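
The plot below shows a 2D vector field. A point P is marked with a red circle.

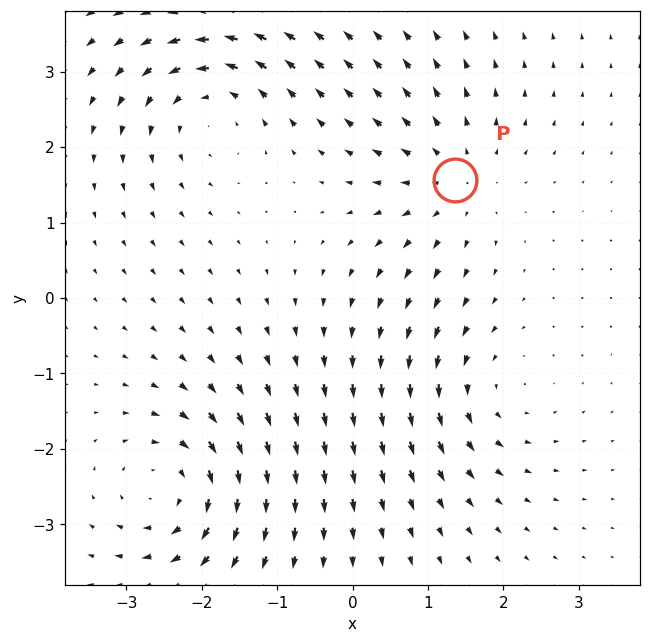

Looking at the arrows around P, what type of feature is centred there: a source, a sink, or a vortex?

At P (1.4, 1.6) the arrows spread outward. Divergence about +4, curl ≈0 — positive divergence with near-zero curl is a source.

source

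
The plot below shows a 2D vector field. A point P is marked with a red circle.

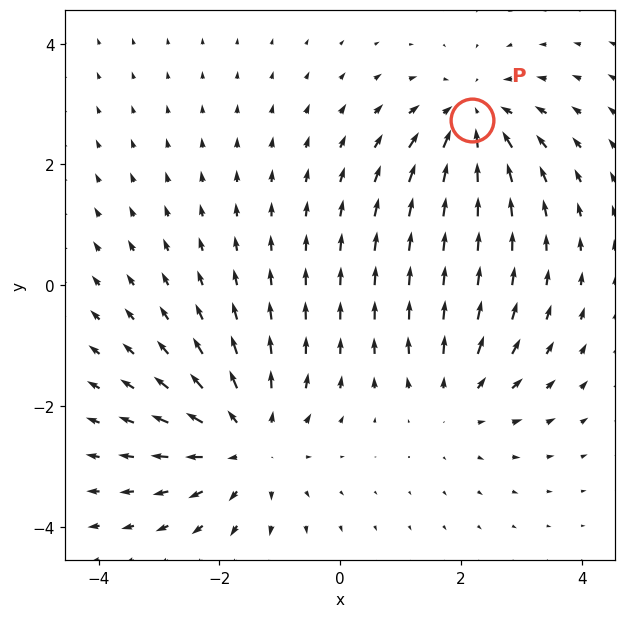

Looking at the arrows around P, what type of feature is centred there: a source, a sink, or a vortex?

sink

At P (2.2, 2.7) the arrows converge inward. Divergence about -4, curl ≈0 — negative divergence with near-zero curl is a sink.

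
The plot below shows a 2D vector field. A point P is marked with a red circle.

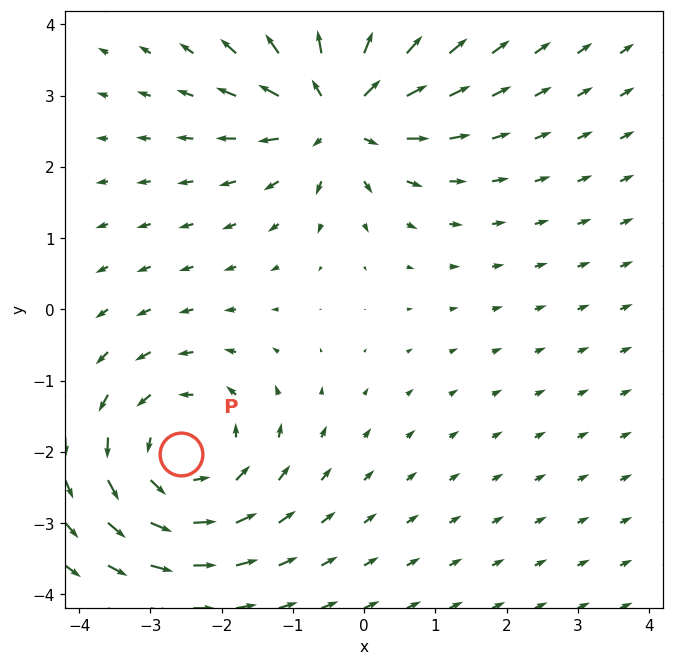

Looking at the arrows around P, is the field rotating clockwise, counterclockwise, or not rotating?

Near P at (-2.6, -2.0) the arrows circulate counterclockwise. The curl (z-component) there is about +4; positive curl means counterclockwise rotation.

counterclockwise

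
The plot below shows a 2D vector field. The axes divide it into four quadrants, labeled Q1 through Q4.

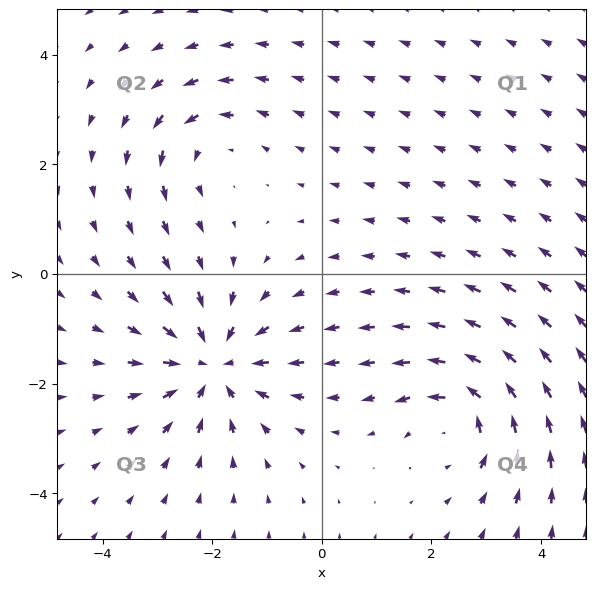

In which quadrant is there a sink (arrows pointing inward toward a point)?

Q3

The sink sits at approximately (-2.0, -1.7), which lies in quadrant Q3. The divergence there is about -5, negative as expected for a sink.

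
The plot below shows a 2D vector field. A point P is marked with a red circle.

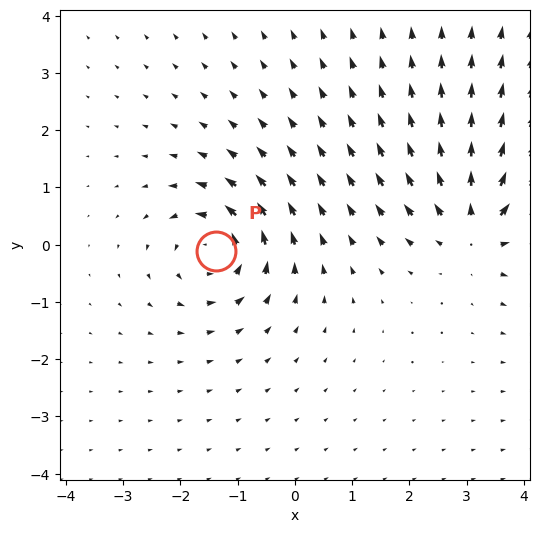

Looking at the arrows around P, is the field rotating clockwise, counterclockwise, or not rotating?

counterclockwise

Near P at (-1.4, -0.1) the arrows circulate counterclockwise. The curl (z-component) there is about +4; positive curl means counterclockwise rotation.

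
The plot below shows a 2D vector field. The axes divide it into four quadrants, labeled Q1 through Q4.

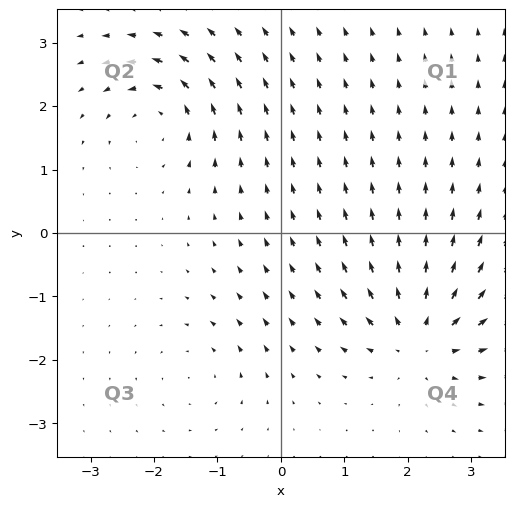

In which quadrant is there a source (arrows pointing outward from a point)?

The source sits at approximately (2.2, -1.6), which lies in quadrant Q4. The divergence there is about +6, positive as expected for a source.

Q4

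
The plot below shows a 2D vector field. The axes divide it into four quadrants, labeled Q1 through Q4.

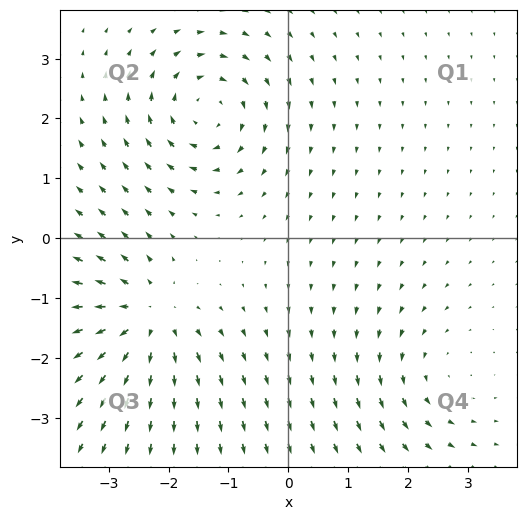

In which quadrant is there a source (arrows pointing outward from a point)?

The source sits at approximately (-2.4, -1.3), which lies in quadrant Q3. The divergence there is about +5, positive as expected for a source.

Q3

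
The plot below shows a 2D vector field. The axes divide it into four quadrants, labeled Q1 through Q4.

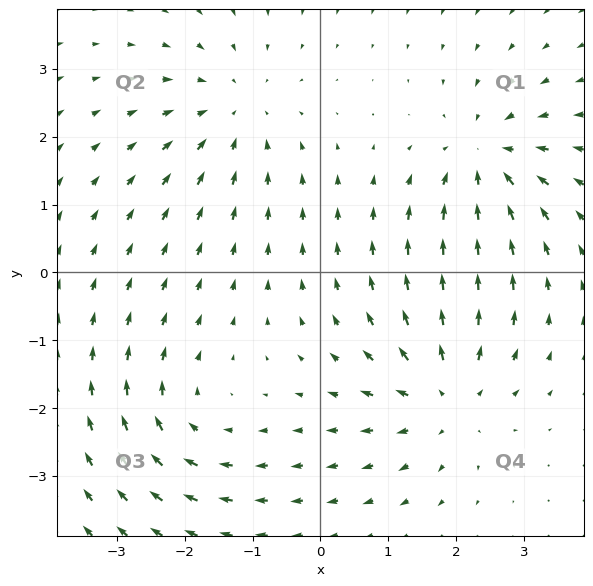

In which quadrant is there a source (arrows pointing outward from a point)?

The source sits at approximately (1.9, -1.8), which lies in quadrant Q4. The divergence there is about +5, positive as expected for a source.

Q4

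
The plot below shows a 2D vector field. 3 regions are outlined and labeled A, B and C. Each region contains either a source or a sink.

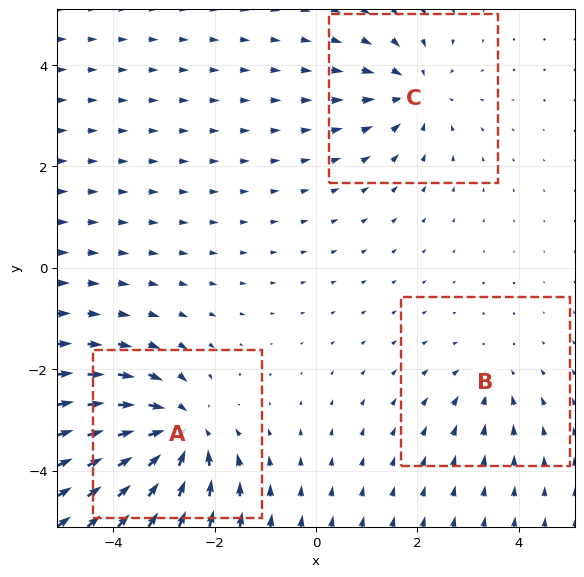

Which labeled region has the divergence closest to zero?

B

Divergence at each region's feature centre — A: about -5, B: about -2, C: about -3. Region B is closest to zero.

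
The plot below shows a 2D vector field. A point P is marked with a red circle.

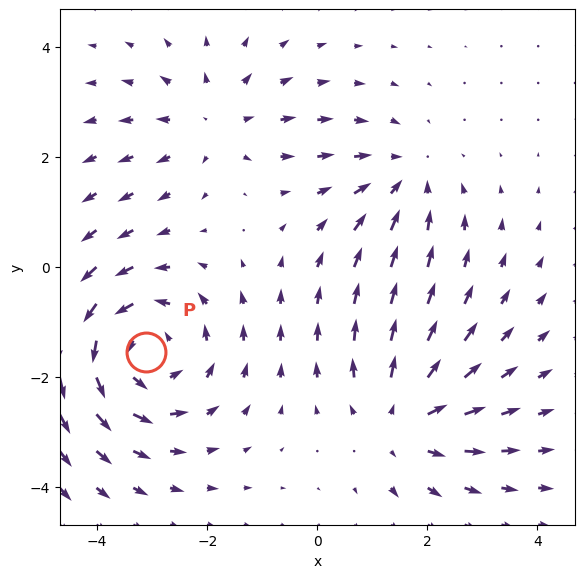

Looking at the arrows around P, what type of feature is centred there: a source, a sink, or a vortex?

At P (-3.1, -1.5) the arrows circulate counterclockwise. Divergence ≈0, curl about +4 — near-zero divergence with nonzero curl is a vortex.

vortex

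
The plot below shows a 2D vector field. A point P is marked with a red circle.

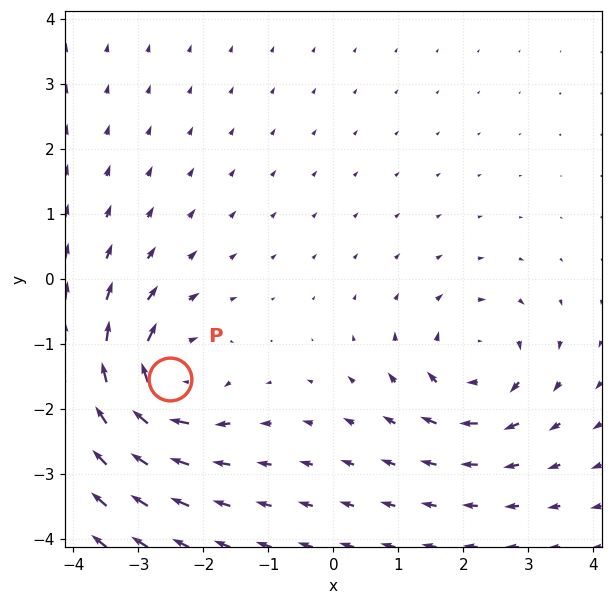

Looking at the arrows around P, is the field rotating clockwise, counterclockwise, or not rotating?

clockwise

Near P at (-2.5, -1.5) the arrows circulate clockwise. The curl (z-component) there is about -6; negative curl means clockwise rotation.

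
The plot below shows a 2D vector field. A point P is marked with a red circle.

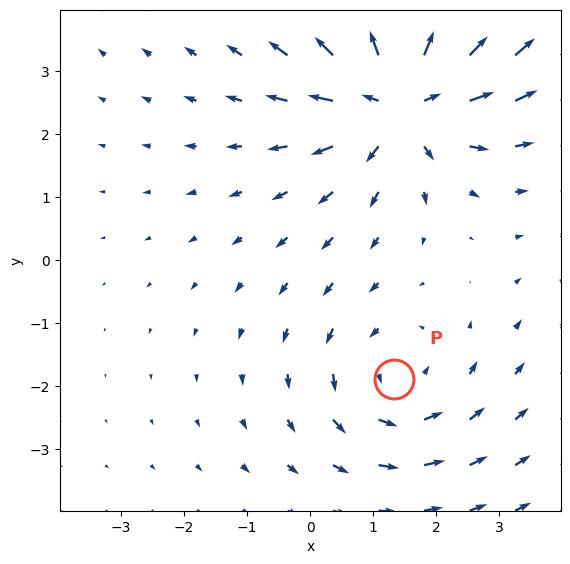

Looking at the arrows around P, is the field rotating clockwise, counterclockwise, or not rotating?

counterclockwise

Near P at (1.3, -1.9) the arrows circulate counterclockwise. The curl (z-component) there is about +3; positive curl means counterclockwise rotation.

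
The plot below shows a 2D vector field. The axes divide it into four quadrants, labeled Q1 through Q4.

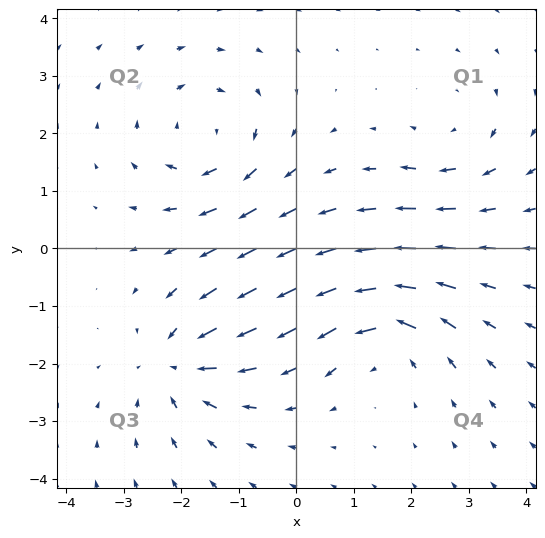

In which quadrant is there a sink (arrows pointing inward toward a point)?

The sink sits at approximately (-2.0, -2.0), which lies in quadrant Q3. The divergence there is about -4, negative as expected for a sink.

Q3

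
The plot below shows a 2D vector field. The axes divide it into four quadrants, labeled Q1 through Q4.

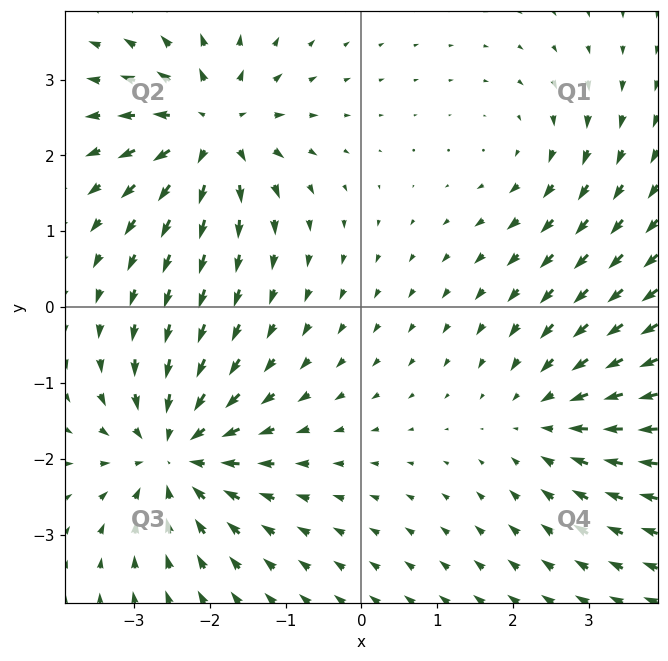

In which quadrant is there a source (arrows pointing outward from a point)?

Q2

The source sits at approximately (-2.0, 2.3), which lies in quadrant Q2. The divergence there is about +6, positive as expected for a source.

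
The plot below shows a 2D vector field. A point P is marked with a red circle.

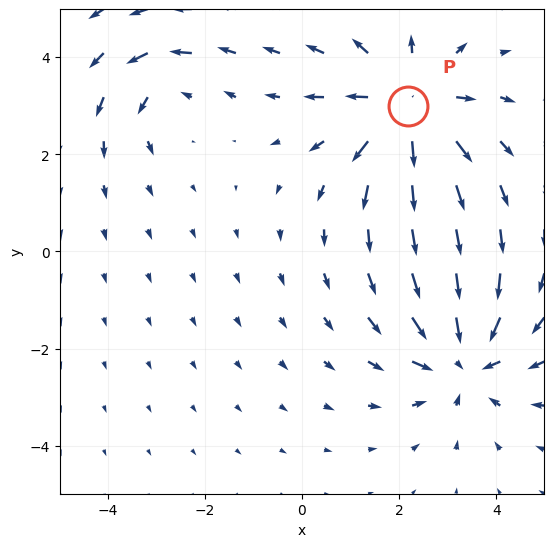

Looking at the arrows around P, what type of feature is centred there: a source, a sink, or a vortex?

At P (2.2, 3.0) the arrows spread outward. Divergence about +4, curl ≈0 — positive divergence with near-zero curl is a source.

source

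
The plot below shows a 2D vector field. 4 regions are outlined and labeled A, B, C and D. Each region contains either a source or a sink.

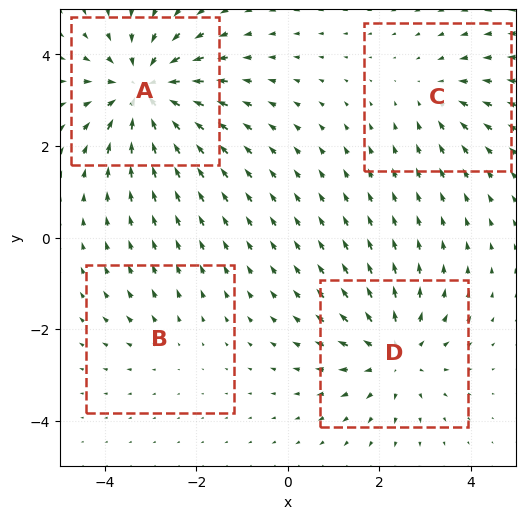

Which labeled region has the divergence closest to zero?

Divergence at each region's feature centre — A: about -6, B: about +2, C: about -3, D: about +5. Region B is closest to zero.

B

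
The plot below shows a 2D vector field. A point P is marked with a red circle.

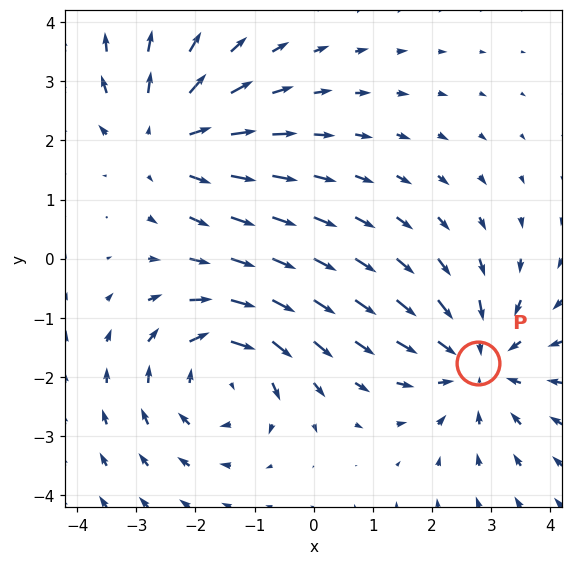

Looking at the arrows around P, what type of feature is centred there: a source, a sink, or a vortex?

sink

At P (2.8, -1.8) the arrows converge inward. Divergence about -2, curl ≈0 — negative divergence with near-zero curl is a sink.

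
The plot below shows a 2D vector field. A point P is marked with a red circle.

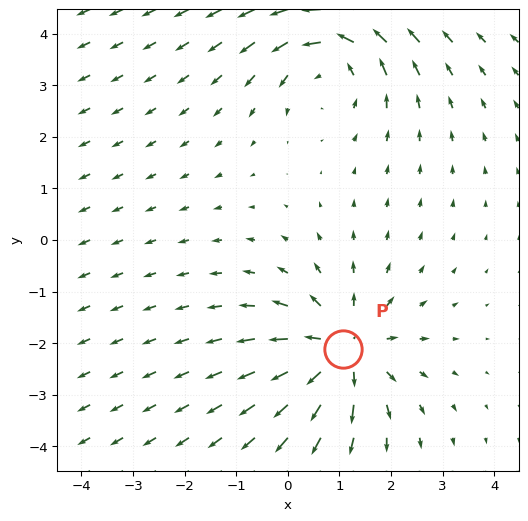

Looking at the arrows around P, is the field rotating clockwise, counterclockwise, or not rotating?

Near P at (1.1, -2.1) the arrows show no circulation. The curl there is ≈0.

not rotating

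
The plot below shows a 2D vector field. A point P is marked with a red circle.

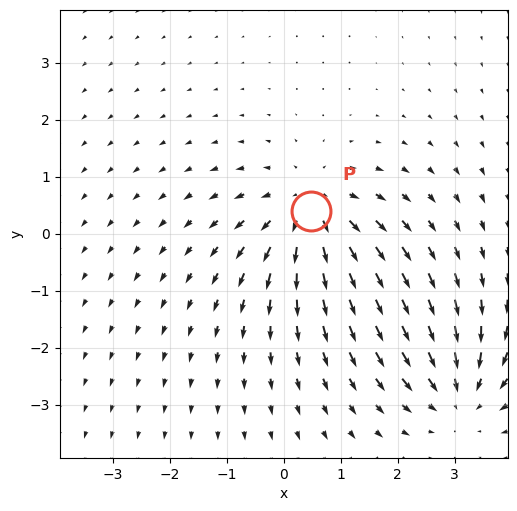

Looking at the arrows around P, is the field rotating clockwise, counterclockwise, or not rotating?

not rotating

Near P at (0.5, 0.4) the arrows show no circulation. The curl there is ≈0.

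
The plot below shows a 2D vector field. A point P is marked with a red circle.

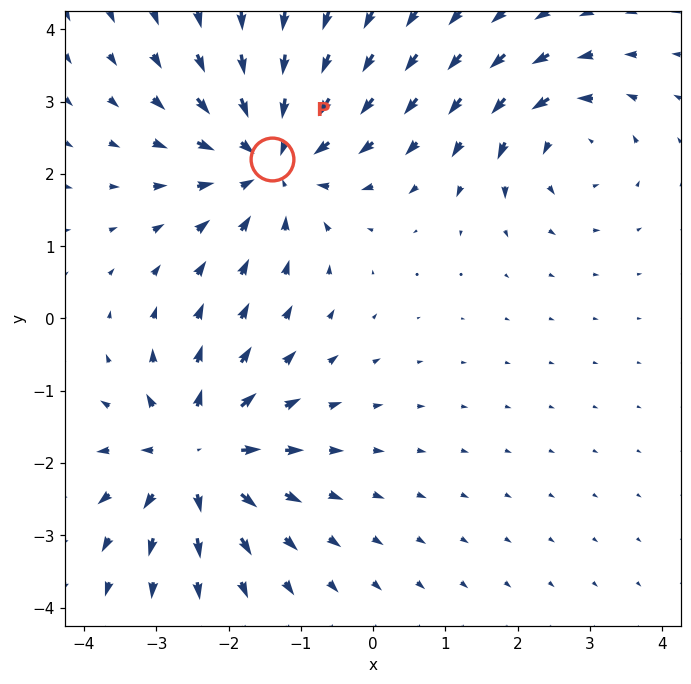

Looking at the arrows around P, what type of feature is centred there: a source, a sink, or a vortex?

sink

At P (-1.4, 2.2) the arrows converge inward. Divergence about -4, curl ≈0 — negative divergence with near-zero curl is a sink.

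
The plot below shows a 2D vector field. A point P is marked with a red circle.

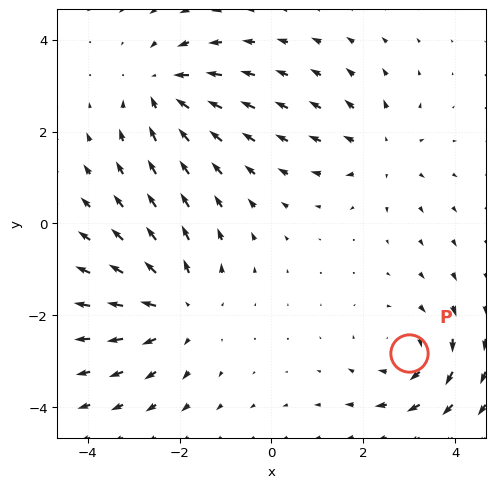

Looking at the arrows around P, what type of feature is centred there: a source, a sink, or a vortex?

At P (3.0, -2.8) the arrows circulate clockwise. Divergence ≈0, curl about -3 — near-zero divergence with nonzero curl is a vortex.

vortex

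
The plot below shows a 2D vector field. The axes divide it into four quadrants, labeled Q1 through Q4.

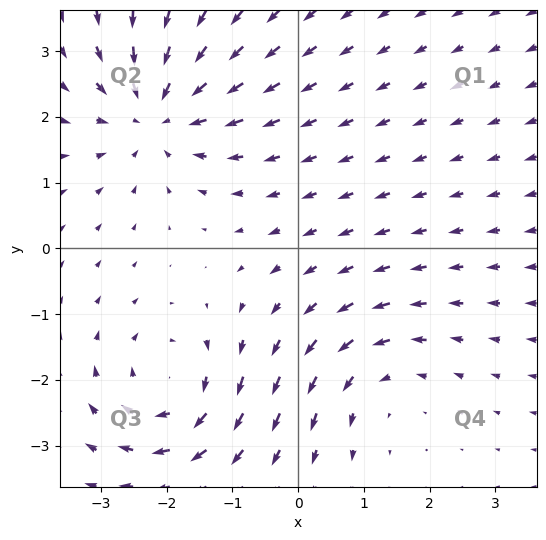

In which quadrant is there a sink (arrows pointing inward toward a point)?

The sink sits at approximately (-2.1, 2.1), which lies in quadrant Q2. The divergence there is about -5, negative as expected for a sink.

Q2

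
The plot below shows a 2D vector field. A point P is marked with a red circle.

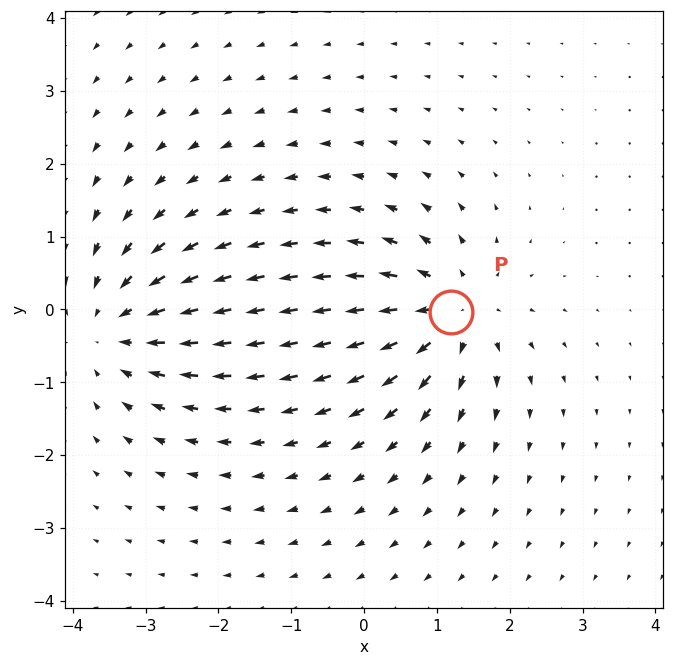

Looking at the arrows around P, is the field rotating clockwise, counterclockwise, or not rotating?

not rotating

Near P at (1.2, -0.0) the arrows show no circulation. The curl there is ≈0.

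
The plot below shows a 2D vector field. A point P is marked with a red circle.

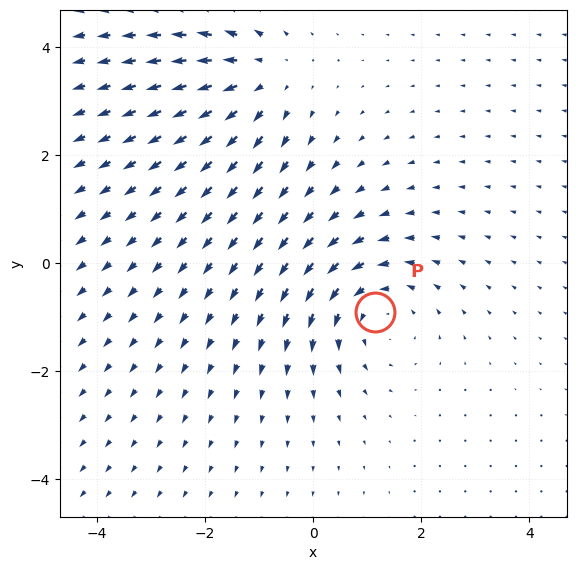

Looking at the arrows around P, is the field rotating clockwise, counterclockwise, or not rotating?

counterclockwise

Near P at (1.1, -0.9) the arrows circulate counterclockwise. The curl (z-component) there is about +3; positive curl means counterclockwise rotation.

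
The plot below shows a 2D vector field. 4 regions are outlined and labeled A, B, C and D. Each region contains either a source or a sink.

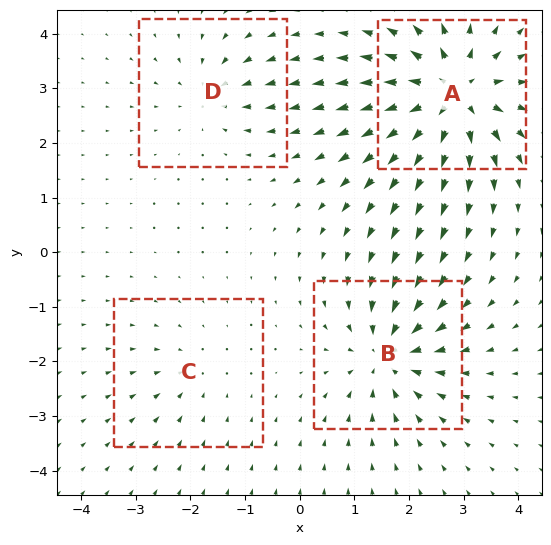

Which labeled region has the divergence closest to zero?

C

Divergence at each region's feature centre — A: about +8, B: about -6, C: about -3, D: about -4. Region C is closest to zero.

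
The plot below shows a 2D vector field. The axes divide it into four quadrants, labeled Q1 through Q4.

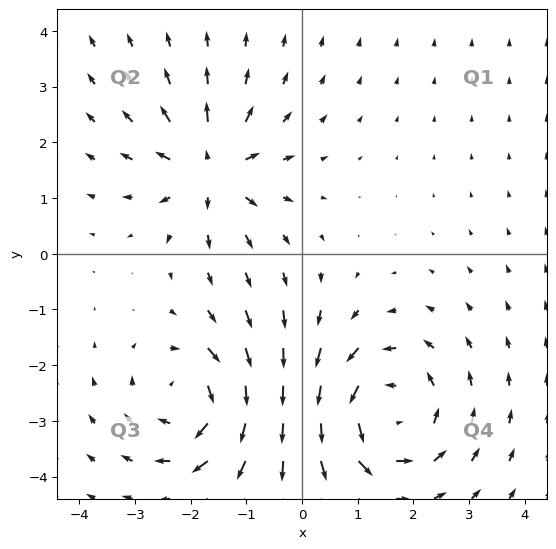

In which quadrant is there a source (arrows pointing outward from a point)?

The source sits at approximately (-1.6, 1.5), which lies in quadrant Q2. The divergence there is about +5, positive as expected for a source.

Q2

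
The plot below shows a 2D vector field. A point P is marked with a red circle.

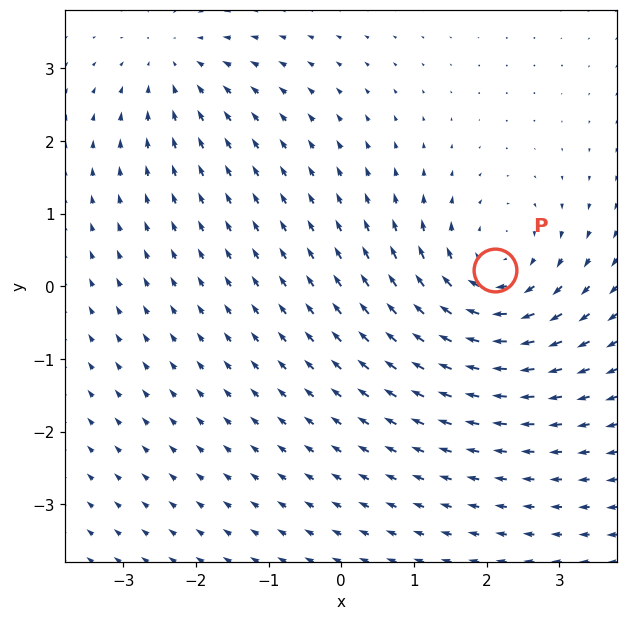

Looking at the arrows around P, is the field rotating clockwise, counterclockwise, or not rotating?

Near P at (2.1, 0.2) the arrows circulate clockwise. The curl (z-component) there is about -4; negative curl means clockwise rotation.

clockwise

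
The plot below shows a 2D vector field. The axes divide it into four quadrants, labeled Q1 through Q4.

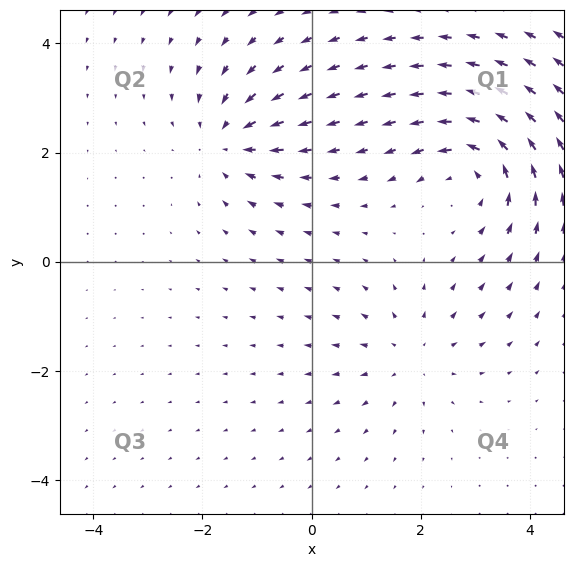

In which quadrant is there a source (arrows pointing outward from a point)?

The source sits at approximately (1.8, -1.7), which lies in quadrant Q4. The divergence there is about +3, positive as expected for a source.

Q4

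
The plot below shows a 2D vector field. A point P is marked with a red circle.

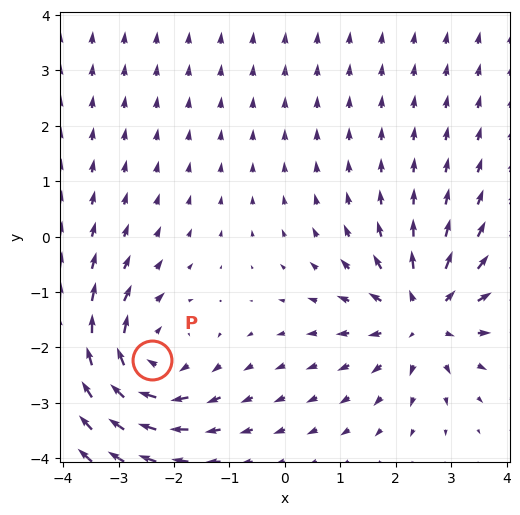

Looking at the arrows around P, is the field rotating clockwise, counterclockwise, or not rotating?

clockwise

Near P at (-2.4, -2.2) the arrows circulate clockwise. The curl (z-component) there is about -4; negative curl means clockwise rotation.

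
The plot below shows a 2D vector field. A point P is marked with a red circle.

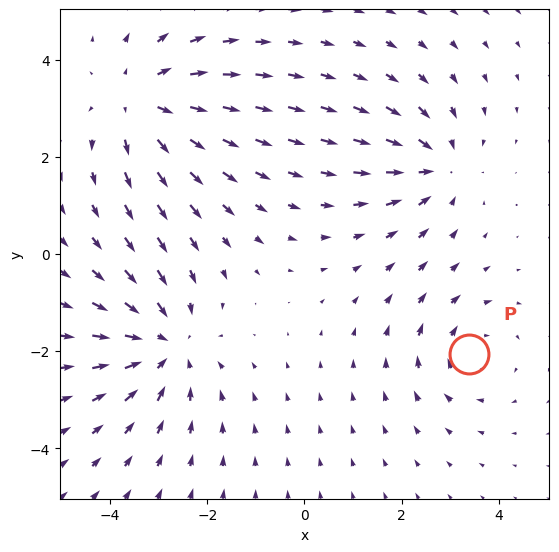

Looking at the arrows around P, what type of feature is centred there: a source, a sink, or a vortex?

At P (3.4, -2.1) the arrows circulate clockwise. Divergence ≈0, curl about -3 — near-zero divergence with nonzero curl is a vortex.

vortex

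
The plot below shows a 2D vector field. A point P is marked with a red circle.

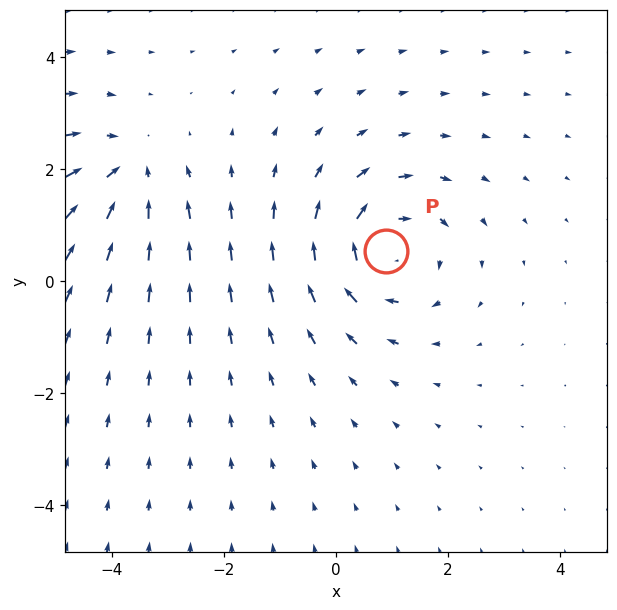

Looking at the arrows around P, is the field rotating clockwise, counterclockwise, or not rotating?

Near P at (0.9, 0.5) the arrows circulate clockwise. The curl (z-component) there is about -4; negative curl means clockwise rotation.

clockwise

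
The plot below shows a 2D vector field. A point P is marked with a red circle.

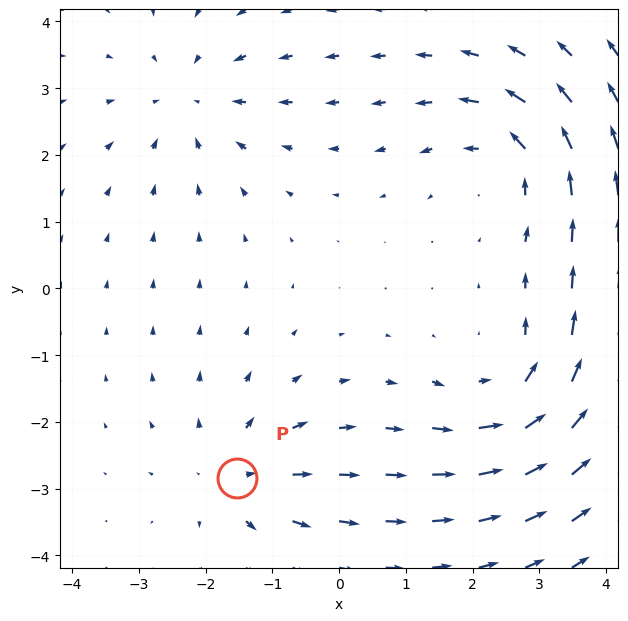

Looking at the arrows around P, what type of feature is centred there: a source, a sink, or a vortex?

At P (-1.5, -2.8) the arrows spread outward. Divergence about +3, curl ≈0 — positive divergence with near-zero curl is a source.

source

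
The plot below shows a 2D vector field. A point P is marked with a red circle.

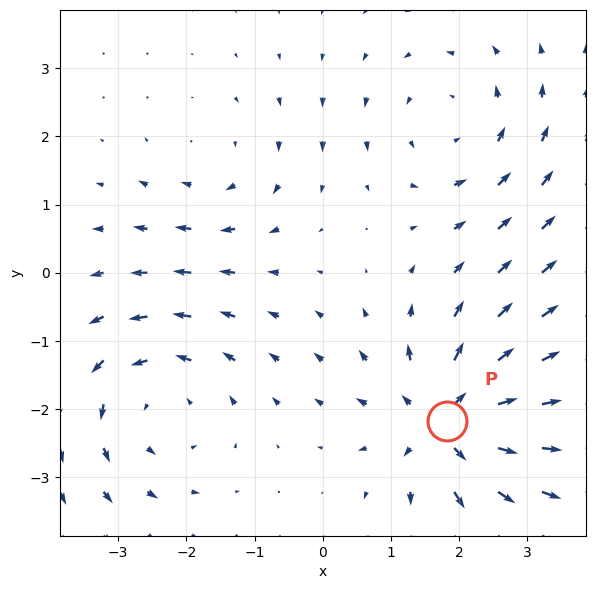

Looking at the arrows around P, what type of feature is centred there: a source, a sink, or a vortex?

At P (1.8, -2.2) the arrows spread outward. Divergence about +6, curl ≈0 — positive divergence with near-zero curl is a source.

source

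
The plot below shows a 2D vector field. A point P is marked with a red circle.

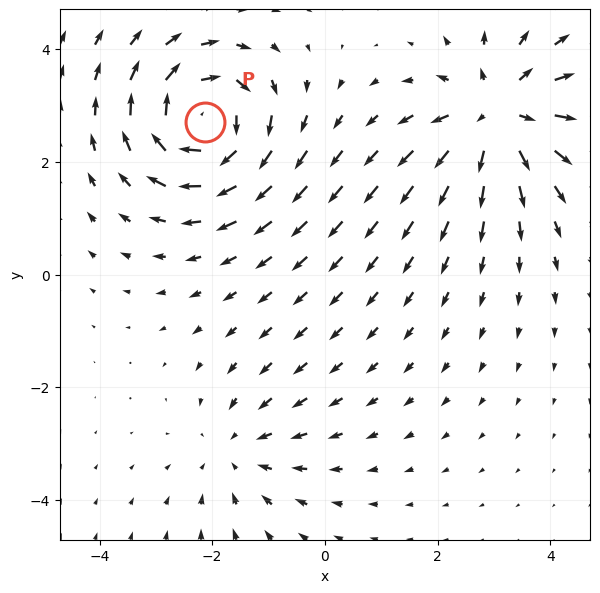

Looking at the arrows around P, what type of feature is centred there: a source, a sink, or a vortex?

At P (-2.1, 2.7) the arrows circulate clockwise. Divergence ≈0, curl about -5 — near-zero divergence with nonzero curl is a vortex.

vortex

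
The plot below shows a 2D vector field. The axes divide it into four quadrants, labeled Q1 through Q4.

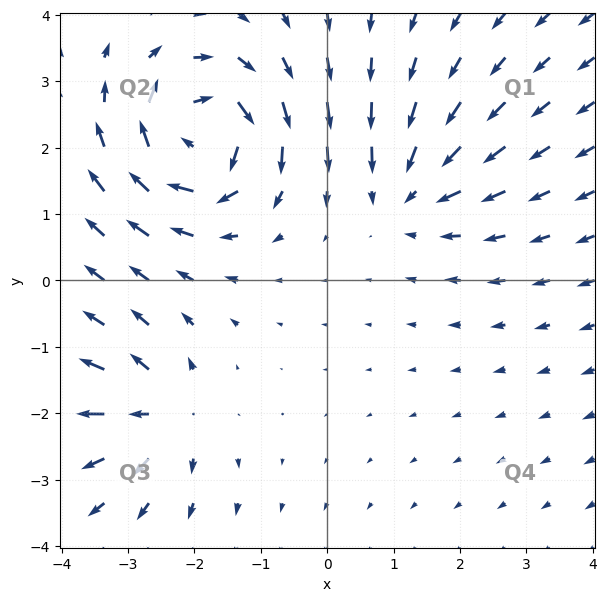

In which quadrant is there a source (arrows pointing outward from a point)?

Q3

The source sits at approximately (-2.5, -2.0), which lies in quadrant Q3. The divergence there is about +4, positive as expected for a source.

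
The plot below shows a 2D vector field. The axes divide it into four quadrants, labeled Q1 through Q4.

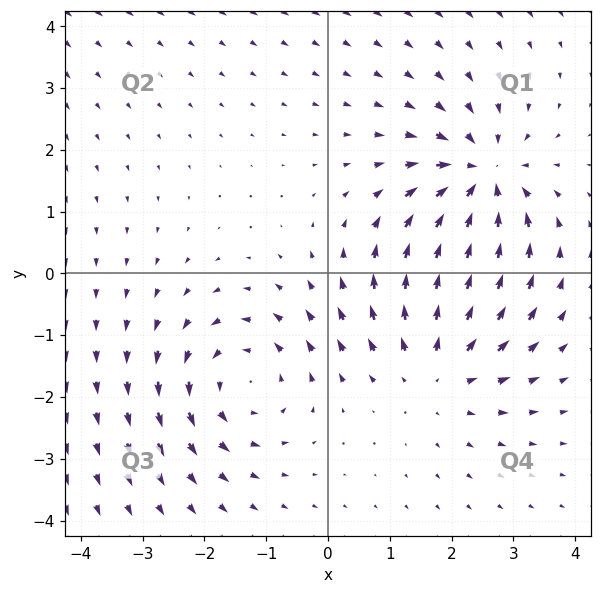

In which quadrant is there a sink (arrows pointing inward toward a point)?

Q1

The sink sits at approximately (2.5, 1.5), which lies in quadrant Q1. The divergence there is about -3, negative as expected for a sink.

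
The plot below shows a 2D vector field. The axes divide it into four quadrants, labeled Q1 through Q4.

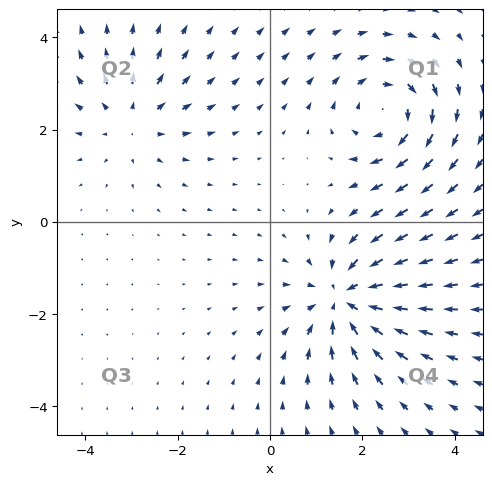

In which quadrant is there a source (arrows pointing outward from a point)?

Q2

The source sits at approximately (-3.0, 2.2), which lies in quadrant Q2. The divergence there is about +3, positive as expected for a source.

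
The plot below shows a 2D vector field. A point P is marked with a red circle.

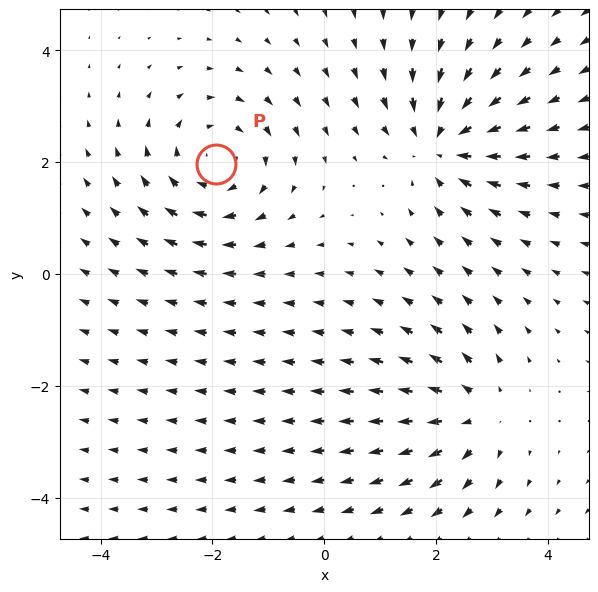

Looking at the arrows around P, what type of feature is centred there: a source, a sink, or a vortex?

At P (-1.9, 2.0) the arrows circulate clockwise. Divergence ≈0, curl about -4 — near-zero divergence with nonzero curl is a vortex.

vortex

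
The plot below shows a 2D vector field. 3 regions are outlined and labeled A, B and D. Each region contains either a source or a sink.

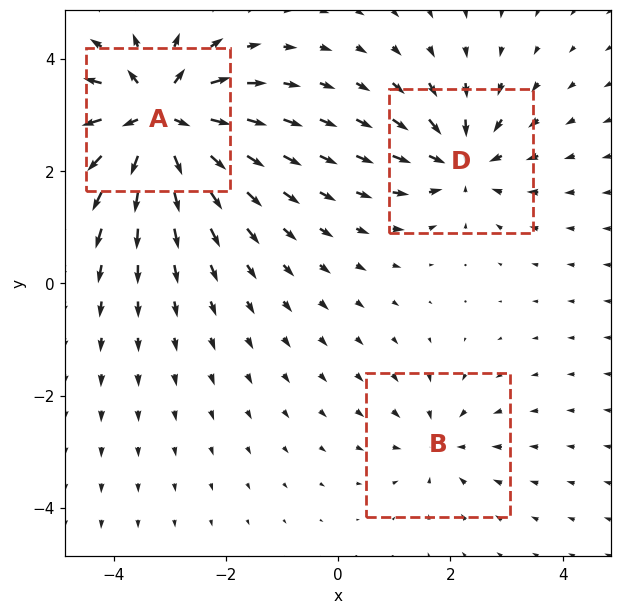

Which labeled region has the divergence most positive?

Divergence at each region's feature centre — A: about +7, B: about -2, D: about -4. Region A is most positive.

A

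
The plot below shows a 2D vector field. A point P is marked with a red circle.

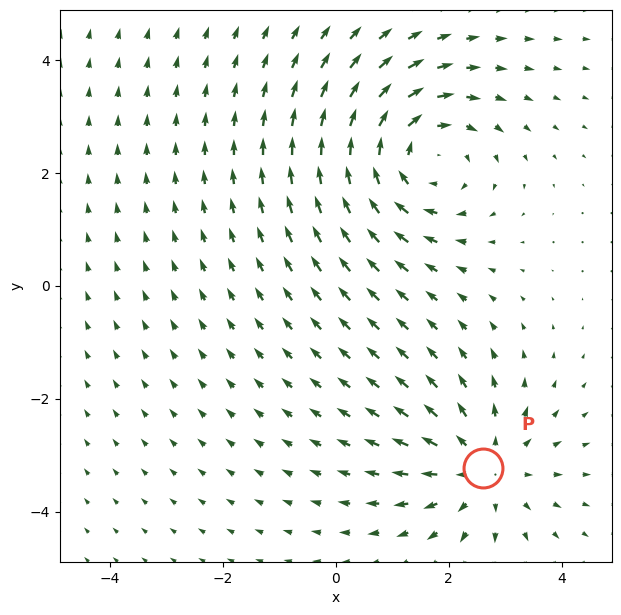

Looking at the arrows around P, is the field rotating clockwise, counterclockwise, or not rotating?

Near P at (2.6, -3.2) the arrows show no circulation. The curl there is ≈0.

not rotating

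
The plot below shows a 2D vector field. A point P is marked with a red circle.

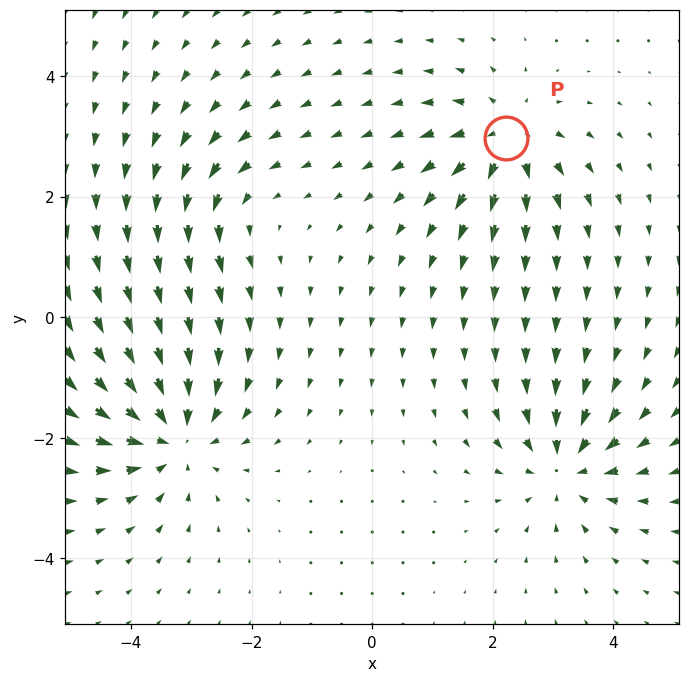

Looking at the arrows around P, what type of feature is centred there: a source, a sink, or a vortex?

At P (2.2, 3.0) the arrows spread outward. Divergence about +5, curl ≈0 — positive divergence with near-zero curl is a source.

source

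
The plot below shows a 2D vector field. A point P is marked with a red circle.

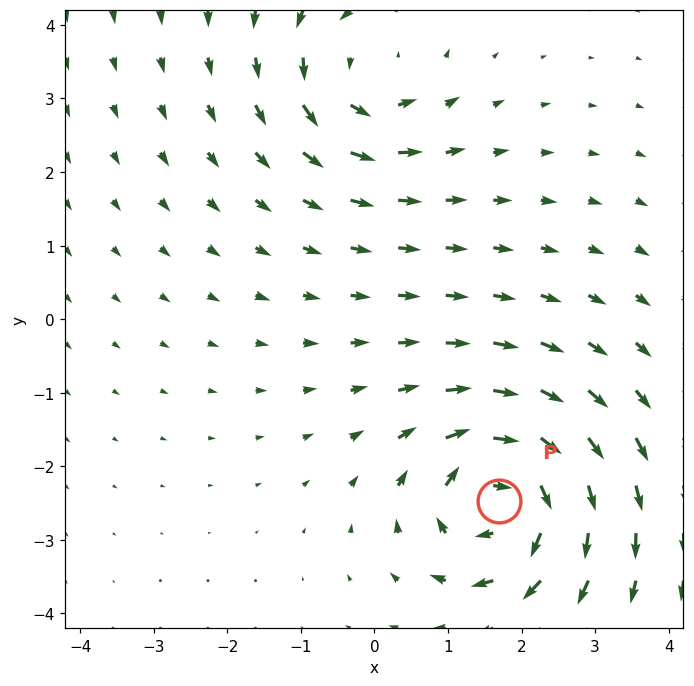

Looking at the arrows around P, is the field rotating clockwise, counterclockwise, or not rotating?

Near P at (1.7, -2.5) the arrows circulate clockwise. The curl (z-component) there is about -5; negative curl means clockwise rotation.

clockwise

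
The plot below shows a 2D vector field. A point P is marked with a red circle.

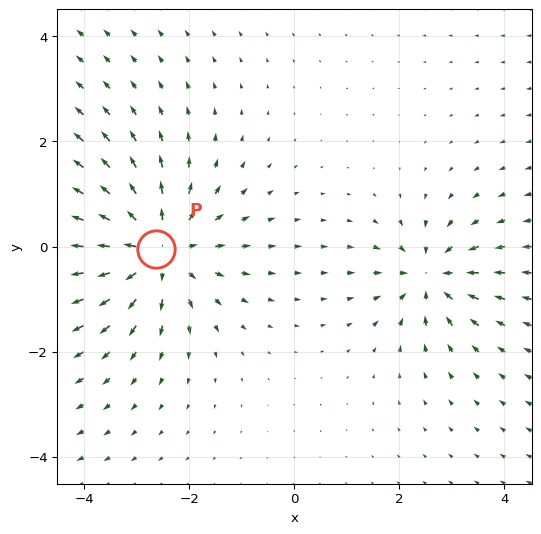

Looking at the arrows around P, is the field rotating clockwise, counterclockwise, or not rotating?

Near P at (-2.6, -0.1) the arrows show no circulation. The curl there is ≈0.

not rotating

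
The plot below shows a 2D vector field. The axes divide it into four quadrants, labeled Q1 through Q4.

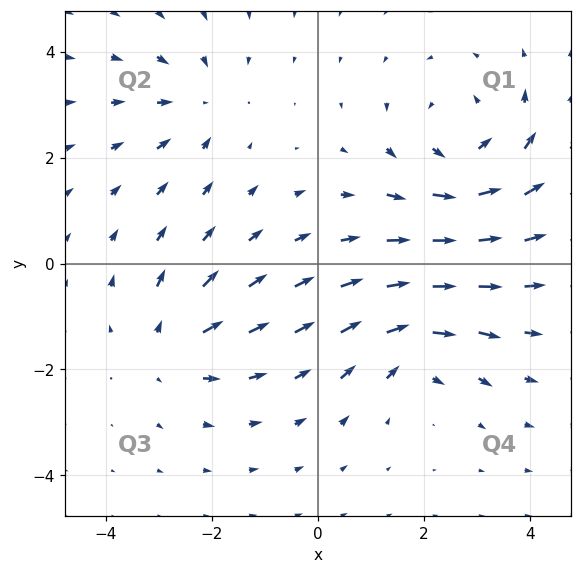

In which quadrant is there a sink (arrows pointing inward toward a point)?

The sink sits at approximately (-2.3, 3.0), which lies in quadrant Q2. The divergence there is about -3, negative as expected for a sink.

Q2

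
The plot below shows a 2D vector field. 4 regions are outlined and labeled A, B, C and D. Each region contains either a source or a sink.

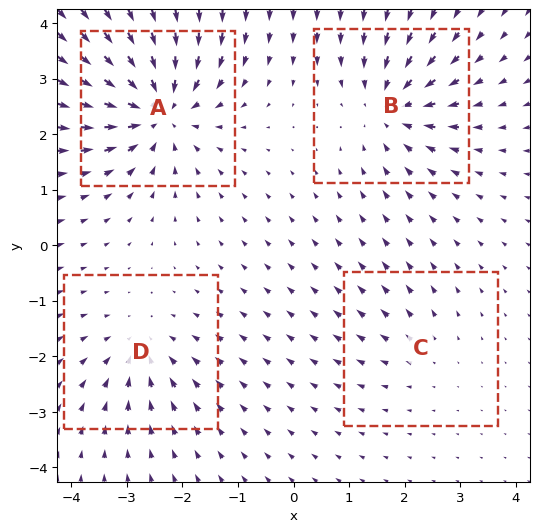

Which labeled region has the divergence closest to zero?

C

Divergence at each region's feature centre — A: about -8, B: about -5, C: about +2, D: about -4. Region C is closest to zero.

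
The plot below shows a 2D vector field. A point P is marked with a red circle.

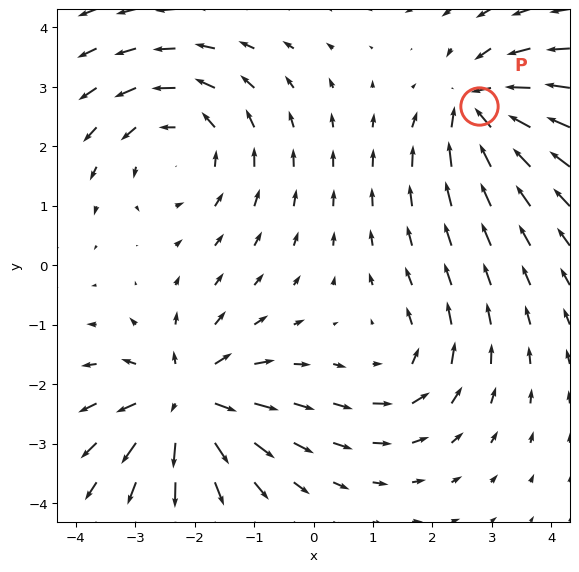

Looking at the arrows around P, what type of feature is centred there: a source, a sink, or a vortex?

sink

At P (2.8, 2.7) the arrows converge inward. Divergence about -6, curl ≈0 — negative divergence with near-zero curl is a sink.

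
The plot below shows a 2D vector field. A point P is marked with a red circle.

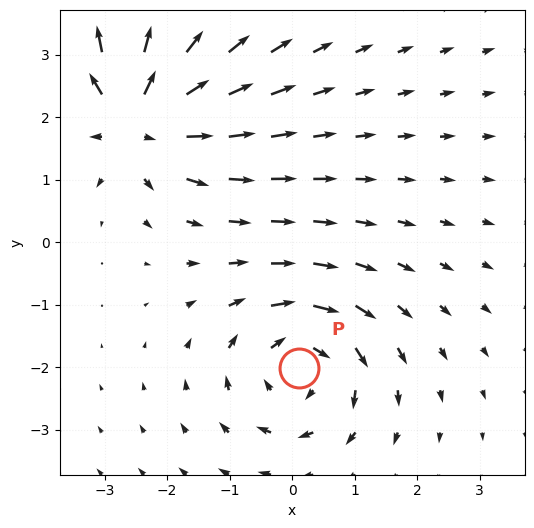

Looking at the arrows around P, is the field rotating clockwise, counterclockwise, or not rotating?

clockwise

Near P at (0.1, -2.0) the arrows circulate clockwise. The curl (z-component) there is about -4; negative curl means clockwise rotation.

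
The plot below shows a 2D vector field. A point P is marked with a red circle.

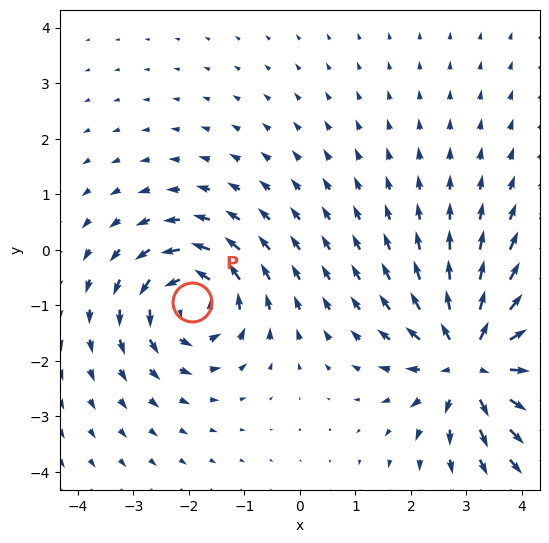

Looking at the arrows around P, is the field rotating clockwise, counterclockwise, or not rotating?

Near P at (-1.9, -0.9) the arrows circulate counterclockwise. The curl (z-component) there is about +4; positive curl means counterclockwise rotation.

counterclockwise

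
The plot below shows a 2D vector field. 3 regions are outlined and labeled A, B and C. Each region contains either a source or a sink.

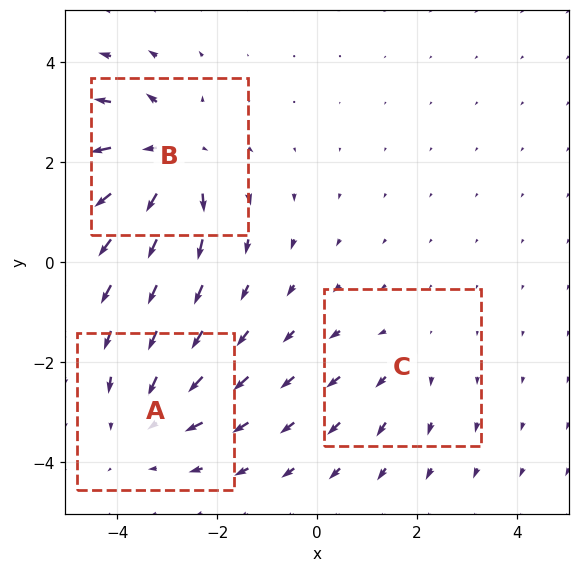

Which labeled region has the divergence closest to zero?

Divergence at each region's feature centre — A: about -3, B: about +5, C: about +2. Region C is closest to zero.

C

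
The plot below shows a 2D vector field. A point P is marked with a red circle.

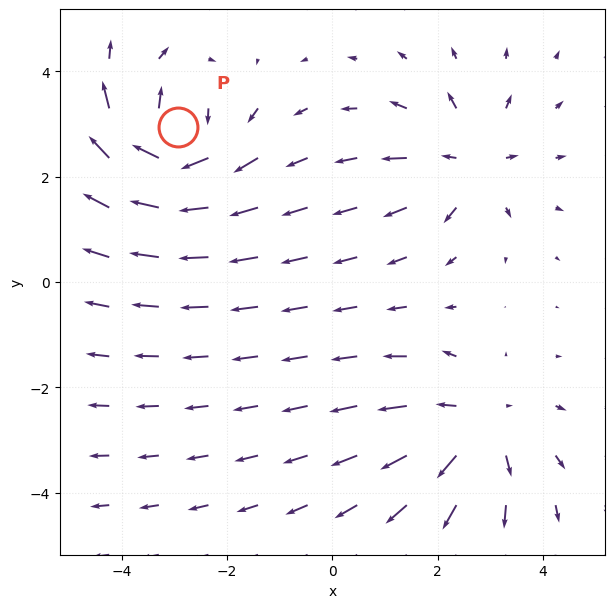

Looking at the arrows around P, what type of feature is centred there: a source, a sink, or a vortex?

At P (-2.9, 2.9) the arrows circulate clockwise. Divergence ≈0, curl about -7 — near-zero divergence with nonzero curl is a vortex.

vortex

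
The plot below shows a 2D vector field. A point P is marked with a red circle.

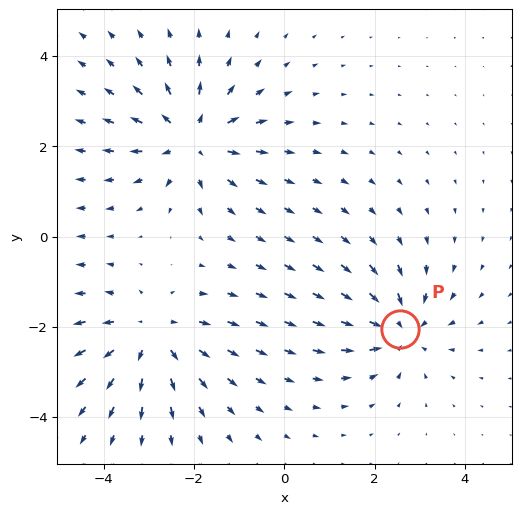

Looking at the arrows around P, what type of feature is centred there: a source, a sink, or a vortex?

At P (2.6, -2.1) the arrows converge inward. Divergence about -3, curl ≈0 — negative divergence with near-zero curl is a sink.

sink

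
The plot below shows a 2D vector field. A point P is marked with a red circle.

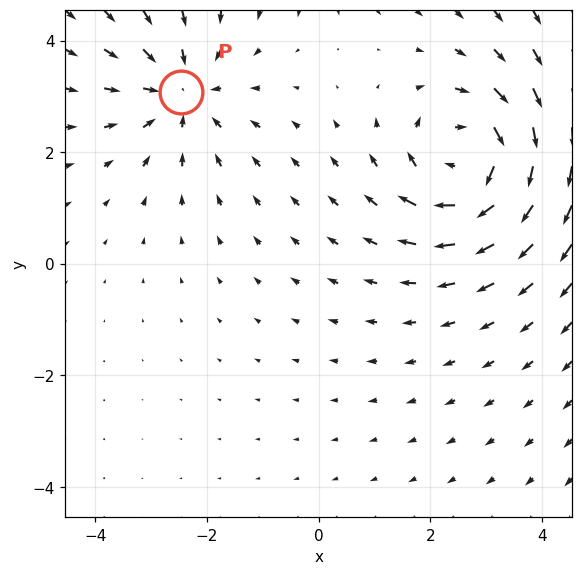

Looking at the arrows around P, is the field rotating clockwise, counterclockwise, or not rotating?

not rotating

Near P at (-2.5, 3.1) the arrows show no circulation. The curl there is ≈0.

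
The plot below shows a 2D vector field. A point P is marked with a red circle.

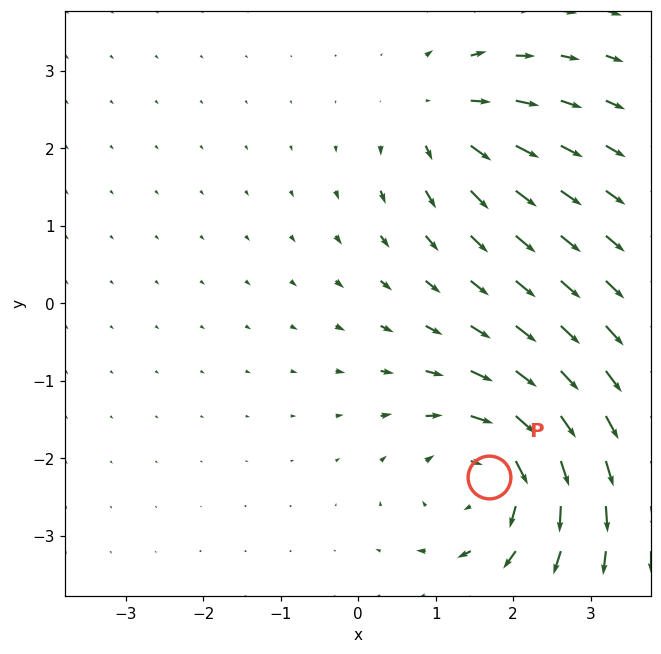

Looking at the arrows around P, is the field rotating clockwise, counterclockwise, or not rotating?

Near P at (1.7, -2.2) the arrows circulate clockwise. The curl (z-component) there is about -5; negative curl means clockwise rotation.

clockwise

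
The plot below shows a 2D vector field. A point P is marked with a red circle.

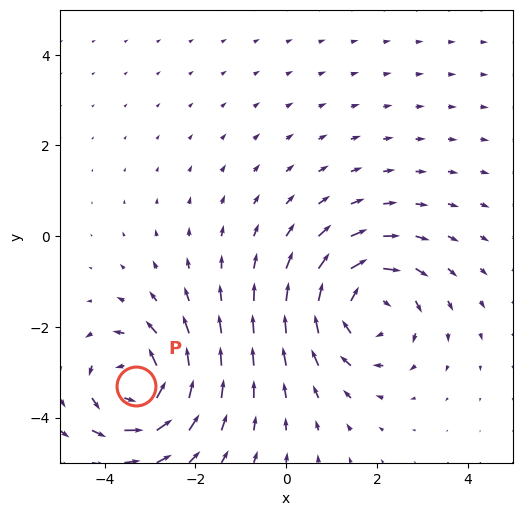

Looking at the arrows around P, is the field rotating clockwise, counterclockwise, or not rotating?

counterclockwise

Near P at (-3.3, -3.3) the arrows circulate counterclockwise. The curl (z-component) there is about +5; positive curl means counterclockwise rotation.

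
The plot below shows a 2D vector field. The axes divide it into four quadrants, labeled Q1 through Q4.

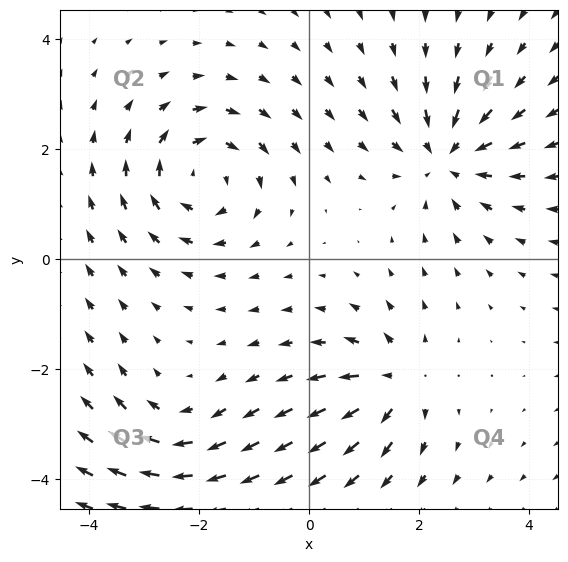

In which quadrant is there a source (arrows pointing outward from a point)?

The source sits at approximately (1.6, -2.2), which lies in quadrant Q4. The divergence there is about +5, positive as expected for a source.

Q4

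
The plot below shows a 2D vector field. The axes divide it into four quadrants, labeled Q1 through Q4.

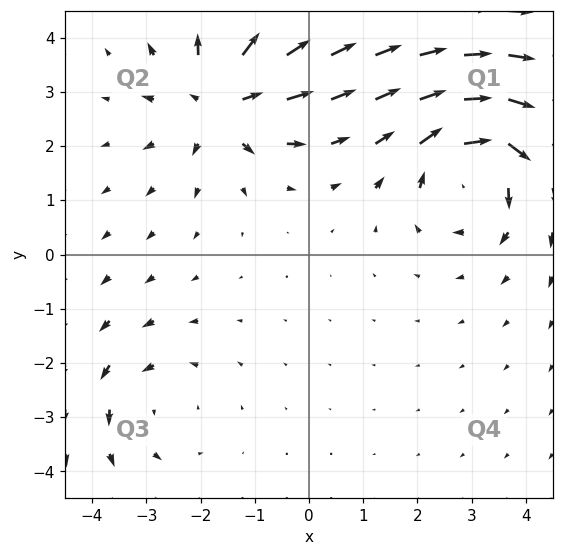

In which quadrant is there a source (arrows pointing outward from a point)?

Q2

The source sits at approximately (-1.6, 2.8), which lies in quadrant Q2. The divergence there is about +4, positive as expected for a source.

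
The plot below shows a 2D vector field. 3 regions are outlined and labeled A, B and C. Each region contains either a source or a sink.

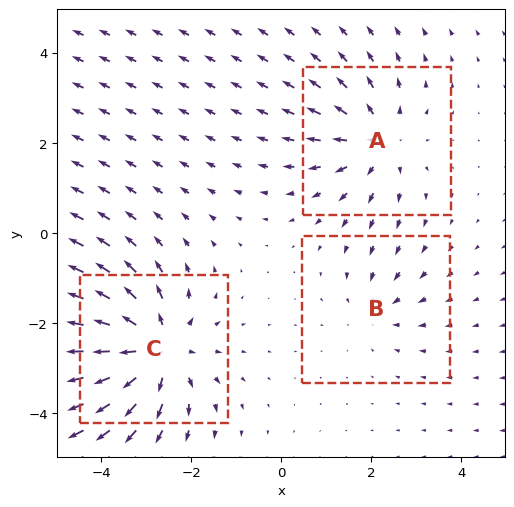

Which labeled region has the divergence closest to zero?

B

Divergence at each region's feature centre — A: about +3, B: about -2, C: about +5. Region B is closest to zero.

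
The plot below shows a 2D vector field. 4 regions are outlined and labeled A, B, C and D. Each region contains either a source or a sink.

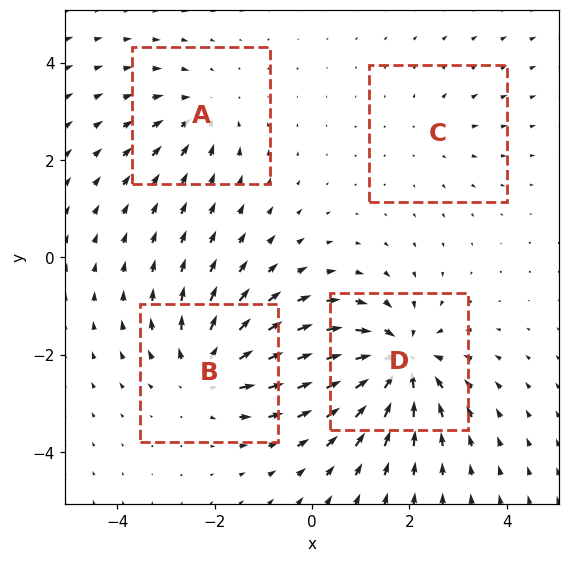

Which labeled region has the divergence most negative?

Divergence at each region's feature centre — A: about -3, B: about +5, C: about +2, D: about -7. Region D is most negative.

D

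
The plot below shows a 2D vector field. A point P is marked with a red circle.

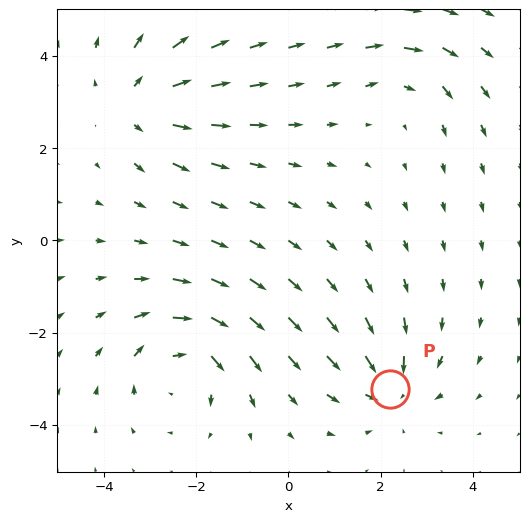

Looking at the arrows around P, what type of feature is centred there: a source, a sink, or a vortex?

At P (2.2, -3.2) the arrows converge inward. Divergence about -4, curl ≈0 — negative divergence with near-zero curl is a sink.

sink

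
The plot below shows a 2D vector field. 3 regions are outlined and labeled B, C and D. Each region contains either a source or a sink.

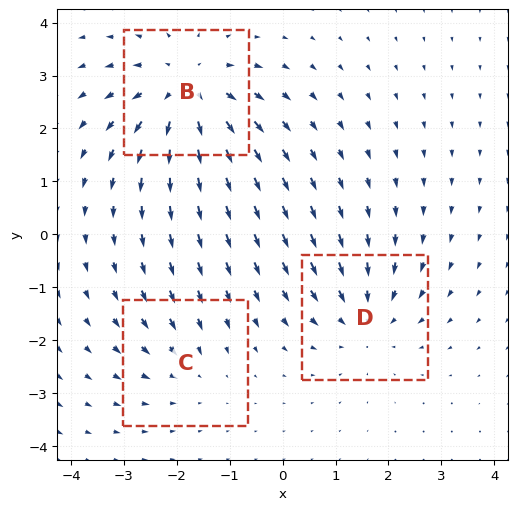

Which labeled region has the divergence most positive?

B

Divergence at each region's feature centre — B: about +4, C: about -2, D: about -3. Region B is most positive.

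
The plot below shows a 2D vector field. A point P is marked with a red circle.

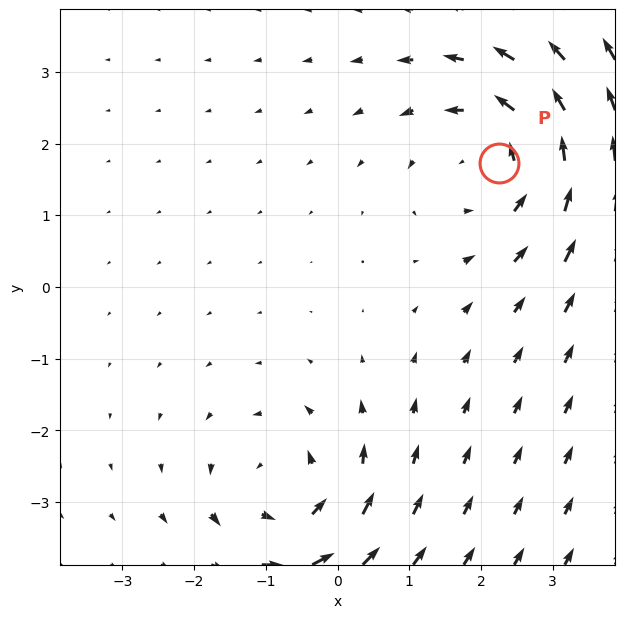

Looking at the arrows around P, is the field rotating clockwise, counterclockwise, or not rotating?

Near P at (2.2, 1.7) the arrows circulate counterclockwise. The curl (z-component) there is about +3; positive curl means counterclockwise rotation.

counterclockwise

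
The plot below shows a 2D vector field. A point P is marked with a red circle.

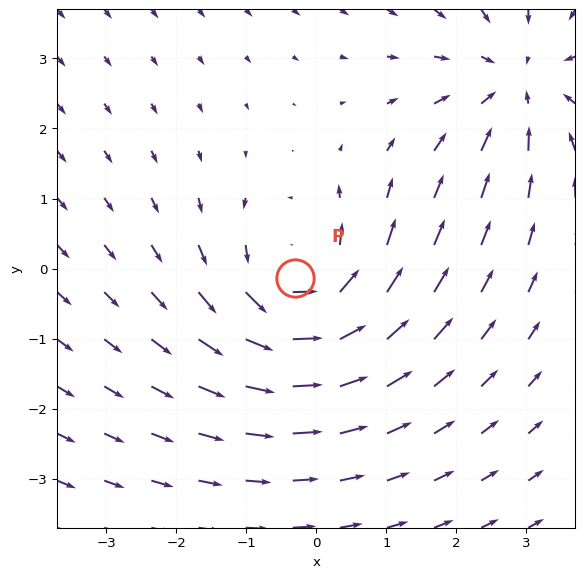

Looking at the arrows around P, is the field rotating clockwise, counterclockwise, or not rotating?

counterclockwise

Near P at (-0.3, -0.1) the arrows circulate counterclockwise. The curl (z-component) there is about +5; positive curl means counterclockwise rotation.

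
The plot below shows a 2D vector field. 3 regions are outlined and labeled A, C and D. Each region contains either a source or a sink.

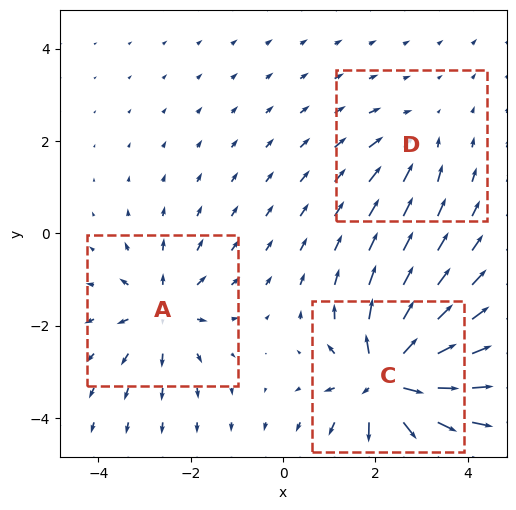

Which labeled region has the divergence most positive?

Divergence at each region's feature centre — A: about +4, C: about +7, D: about -2. Region C is most positive.

C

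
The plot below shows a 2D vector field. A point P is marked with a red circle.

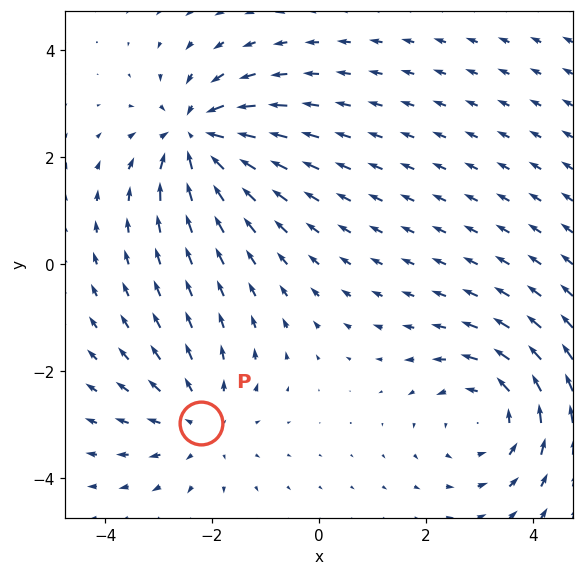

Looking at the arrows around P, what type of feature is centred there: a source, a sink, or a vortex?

At P (-2.2, -3.0) the arrows spread outward. Divergence about +2, curl ≈0 — positive divergence with near-zero curl is a source.

source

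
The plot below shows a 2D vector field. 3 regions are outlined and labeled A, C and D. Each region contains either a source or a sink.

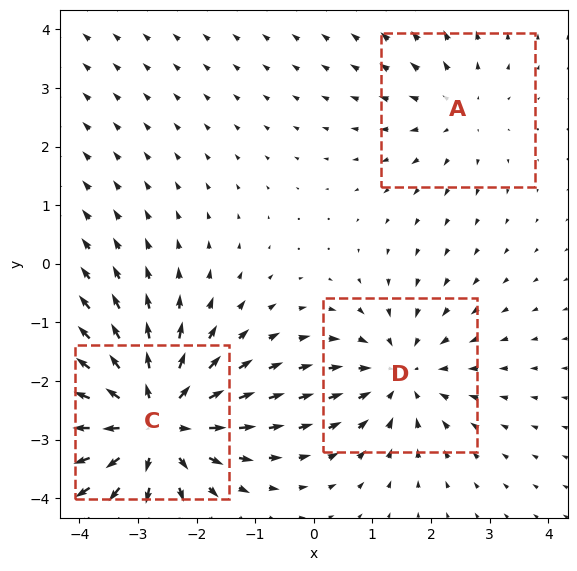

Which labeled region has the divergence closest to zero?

A

Divergence at each region's feature centre — A: about +2, C: about +4, D: about -3. Region A is closest to zero.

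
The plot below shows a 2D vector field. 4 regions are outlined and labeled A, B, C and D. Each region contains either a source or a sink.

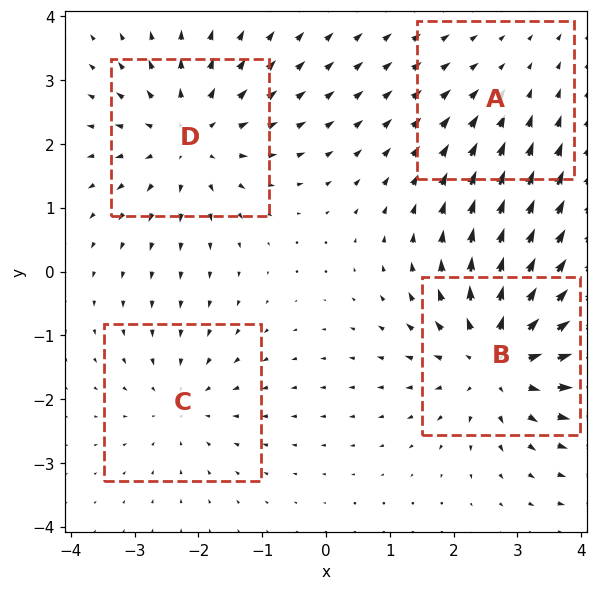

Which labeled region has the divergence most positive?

B

Divergence at each region's feature centre — A: about -2, B: about +6, C: about -3, D: about +5. Region B is most positive.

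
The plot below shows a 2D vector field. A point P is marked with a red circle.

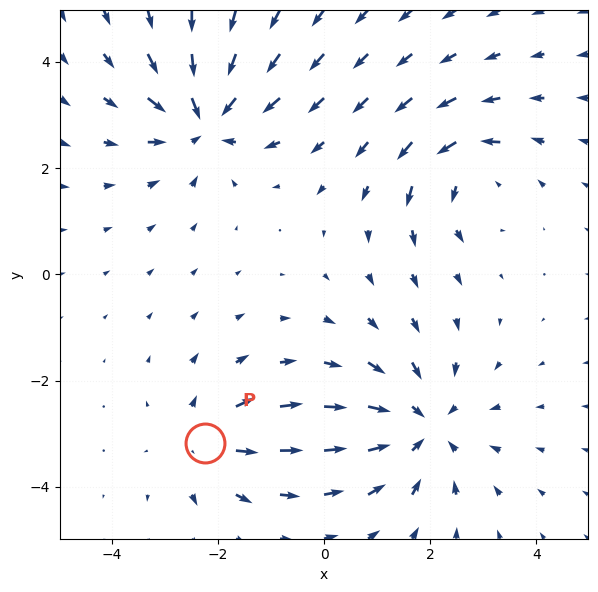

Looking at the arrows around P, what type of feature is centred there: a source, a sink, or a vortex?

At P (-2.2, -3.2) the arrows spread outward. Divergence about +3, curl ≈0 — positive divergence with near-zero curl is a source.

source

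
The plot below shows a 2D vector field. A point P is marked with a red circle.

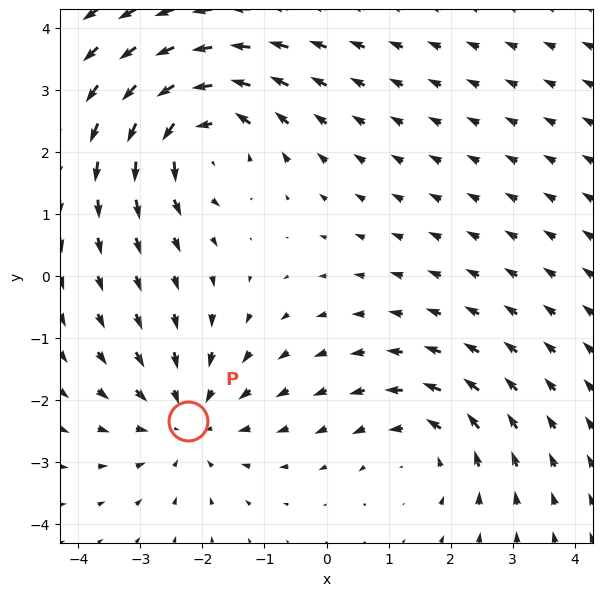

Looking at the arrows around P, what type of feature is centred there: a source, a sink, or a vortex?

At P (-2.2, -2.3) the arrows converge inward. Divergence about -3, curl ≈0 — negative divergence with near-zero curl is a sink.

sink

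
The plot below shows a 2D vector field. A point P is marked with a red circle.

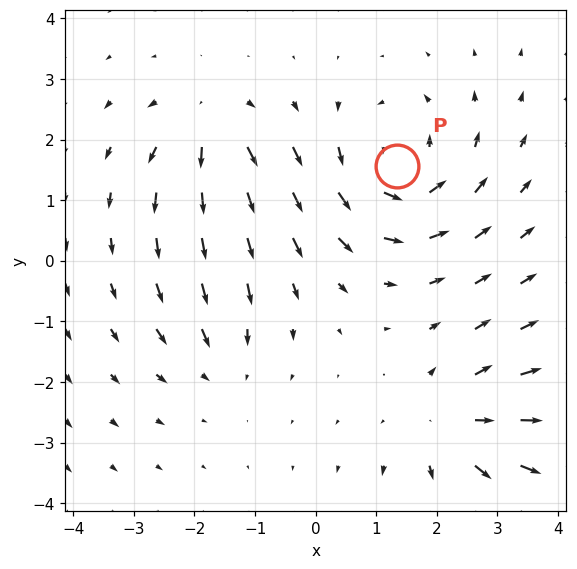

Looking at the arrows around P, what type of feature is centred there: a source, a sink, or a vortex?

At P (1.3, 1.6) the arrows circulate counterclockwise. Divergence ≈0, curl about +5 — near-zero divergence with nonzero curl is a vortex.

vortex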